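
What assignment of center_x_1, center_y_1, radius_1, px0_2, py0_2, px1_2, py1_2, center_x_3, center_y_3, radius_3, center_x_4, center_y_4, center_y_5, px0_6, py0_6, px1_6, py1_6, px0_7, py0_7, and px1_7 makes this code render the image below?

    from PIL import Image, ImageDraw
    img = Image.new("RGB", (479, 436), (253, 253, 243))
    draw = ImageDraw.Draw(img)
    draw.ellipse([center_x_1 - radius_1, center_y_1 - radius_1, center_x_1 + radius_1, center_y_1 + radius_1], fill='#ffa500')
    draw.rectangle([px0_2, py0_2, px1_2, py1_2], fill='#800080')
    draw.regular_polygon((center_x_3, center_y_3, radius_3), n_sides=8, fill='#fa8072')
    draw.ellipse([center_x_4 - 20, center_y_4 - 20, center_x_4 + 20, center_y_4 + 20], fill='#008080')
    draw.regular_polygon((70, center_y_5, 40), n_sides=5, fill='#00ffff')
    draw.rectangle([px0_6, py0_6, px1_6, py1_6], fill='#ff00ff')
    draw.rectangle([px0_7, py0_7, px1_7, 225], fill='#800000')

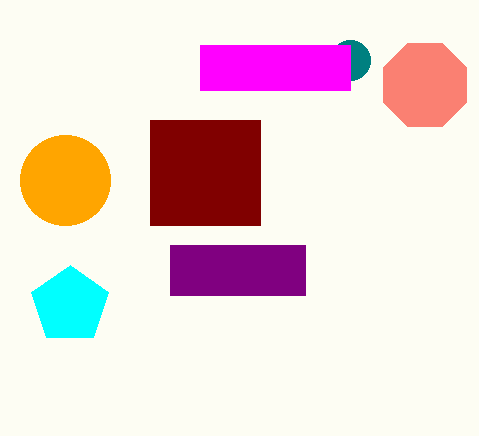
center_x_1 = 65, center_y_1 = 180, radius_1 = 45, px0_2 = 170, py0_2 = 245, px1_2 = 305, py1_2 = 295, center_x_3 = 425, center_y_3 = 85, radius_3 = 45, center_x_4 = 350, center_y_4 = 60, center_y_5 = 305, px0_6 = 200, py0_6 = 45, px1_6 = 350, py1_6 = 90, px0_7 = 150, py0_7 = 120, px1_7 = 260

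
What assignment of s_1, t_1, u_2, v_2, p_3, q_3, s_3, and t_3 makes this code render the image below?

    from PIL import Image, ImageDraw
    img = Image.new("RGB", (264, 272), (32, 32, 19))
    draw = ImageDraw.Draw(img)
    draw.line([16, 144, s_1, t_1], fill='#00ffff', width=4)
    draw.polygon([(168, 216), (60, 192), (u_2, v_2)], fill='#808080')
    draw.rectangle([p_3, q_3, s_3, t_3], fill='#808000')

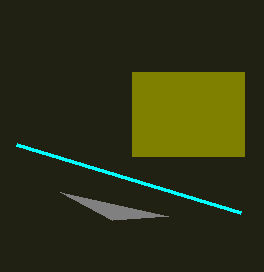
s_1 = 240; t_1 = 212; u_2 = 112; v_2 = 220; p_3 = 132; q_3 = 72; s_3 = 244; t_3 = 156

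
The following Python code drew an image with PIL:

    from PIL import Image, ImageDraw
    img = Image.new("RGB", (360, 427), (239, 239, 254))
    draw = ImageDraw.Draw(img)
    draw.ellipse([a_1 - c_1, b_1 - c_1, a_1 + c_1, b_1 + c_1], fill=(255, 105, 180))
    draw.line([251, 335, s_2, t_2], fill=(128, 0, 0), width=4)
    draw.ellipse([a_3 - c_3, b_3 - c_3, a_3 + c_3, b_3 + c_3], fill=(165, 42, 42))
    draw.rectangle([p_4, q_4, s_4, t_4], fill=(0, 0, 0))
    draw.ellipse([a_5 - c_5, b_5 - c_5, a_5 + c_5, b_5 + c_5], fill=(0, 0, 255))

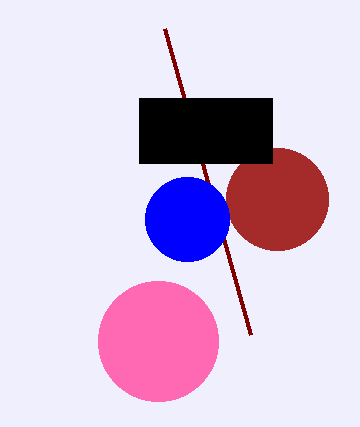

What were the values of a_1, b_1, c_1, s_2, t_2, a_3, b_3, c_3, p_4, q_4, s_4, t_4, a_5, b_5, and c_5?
a_1 = 158
b_1 = 341
c_1 = 60
s_2 = 165
t_2 = 29
a_3 = 277
b_3 = 199
c_3 = 51
p_4 = 139
q_4 = 98
s_4 = 272
t_4 = 163
a_5 = 187
b_5 = 219
c_5 = 42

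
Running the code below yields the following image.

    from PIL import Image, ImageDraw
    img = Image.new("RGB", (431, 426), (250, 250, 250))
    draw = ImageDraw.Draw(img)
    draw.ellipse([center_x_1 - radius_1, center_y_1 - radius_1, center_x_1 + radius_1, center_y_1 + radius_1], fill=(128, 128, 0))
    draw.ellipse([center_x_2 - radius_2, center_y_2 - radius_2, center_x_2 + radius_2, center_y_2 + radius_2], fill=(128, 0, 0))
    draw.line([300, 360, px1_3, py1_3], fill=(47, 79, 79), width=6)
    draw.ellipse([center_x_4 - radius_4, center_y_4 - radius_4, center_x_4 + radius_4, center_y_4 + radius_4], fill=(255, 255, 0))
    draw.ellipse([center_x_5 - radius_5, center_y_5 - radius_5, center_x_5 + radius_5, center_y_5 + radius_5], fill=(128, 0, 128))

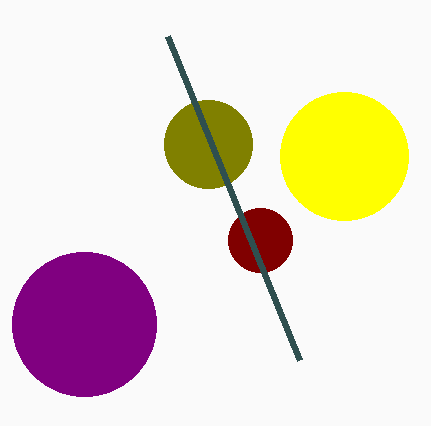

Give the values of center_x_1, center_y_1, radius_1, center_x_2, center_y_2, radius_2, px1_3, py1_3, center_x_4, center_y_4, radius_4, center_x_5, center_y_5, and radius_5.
center_x_1 = 208
center_y_1 = 144
radius_1 = 44
center_x_2 = 260
center_y_2 = 240
radius_2 = 32
px1_3 = 168
py1_3 = 36
center_x_4 = 344
center_y_4 = 156
radius_4 = 64
center_x_5 = 84
center_y_5 = 324
radius_5 = 72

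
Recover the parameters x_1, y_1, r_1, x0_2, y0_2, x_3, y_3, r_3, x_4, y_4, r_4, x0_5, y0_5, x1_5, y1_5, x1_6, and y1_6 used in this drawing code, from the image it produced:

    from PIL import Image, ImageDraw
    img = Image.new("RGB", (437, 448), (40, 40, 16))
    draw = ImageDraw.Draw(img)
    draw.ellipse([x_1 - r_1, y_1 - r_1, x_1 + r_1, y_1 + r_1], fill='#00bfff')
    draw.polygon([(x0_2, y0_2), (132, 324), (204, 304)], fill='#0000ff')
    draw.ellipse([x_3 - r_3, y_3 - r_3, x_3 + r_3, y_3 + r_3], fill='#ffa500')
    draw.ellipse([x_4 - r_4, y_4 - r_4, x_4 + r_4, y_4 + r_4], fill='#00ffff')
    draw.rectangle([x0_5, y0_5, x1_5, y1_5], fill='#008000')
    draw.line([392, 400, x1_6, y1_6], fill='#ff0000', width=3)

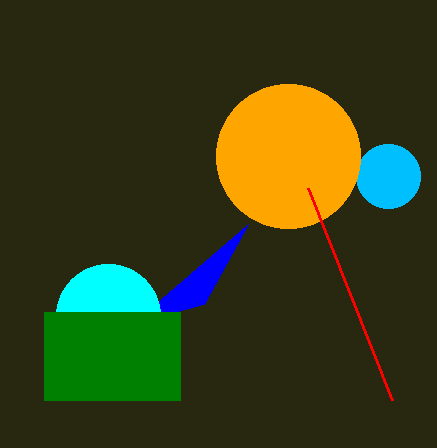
x_1 = 388
y_1 = 176
r_1 = 32
x0_2 = 248
y0_2 = 224
x_3 = 288
y_3 = 156
r_3 = 72
x_4 = 108
y_4 = 316
r_4 = 52
x0_5 = 44
y0_5 = 312
x1_5 = 180
y1_5 = 400
x1_6 = 308
y1_6 = 188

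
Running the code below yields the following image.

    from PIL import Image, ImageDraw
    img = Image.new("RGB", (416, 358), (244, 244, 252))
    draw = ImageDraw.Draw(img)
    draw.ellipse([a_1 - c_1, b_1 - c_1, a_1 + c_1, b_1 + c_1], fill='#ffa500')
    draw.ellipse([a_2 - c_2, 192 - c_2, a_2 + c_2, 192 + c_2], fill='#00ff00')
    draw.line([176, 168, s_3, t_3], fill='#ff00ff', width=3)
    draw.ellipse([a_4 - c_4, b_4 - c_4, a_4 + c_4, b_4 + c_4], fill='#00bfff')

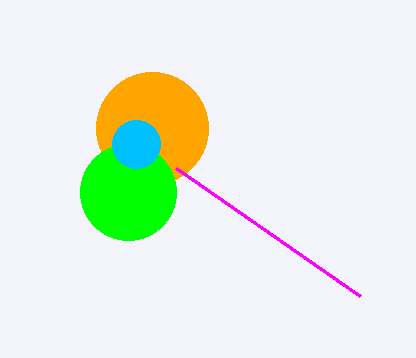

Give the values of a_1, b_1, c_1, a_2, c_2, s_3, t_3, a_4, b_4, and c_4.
a_1 = 152
b_1 = 128
c_1 = 56
a_2 = 128
c_2 = 48
s_3 = 360
t_3 = 296
a_4 = 136
b_4 = 144
c_4 = 24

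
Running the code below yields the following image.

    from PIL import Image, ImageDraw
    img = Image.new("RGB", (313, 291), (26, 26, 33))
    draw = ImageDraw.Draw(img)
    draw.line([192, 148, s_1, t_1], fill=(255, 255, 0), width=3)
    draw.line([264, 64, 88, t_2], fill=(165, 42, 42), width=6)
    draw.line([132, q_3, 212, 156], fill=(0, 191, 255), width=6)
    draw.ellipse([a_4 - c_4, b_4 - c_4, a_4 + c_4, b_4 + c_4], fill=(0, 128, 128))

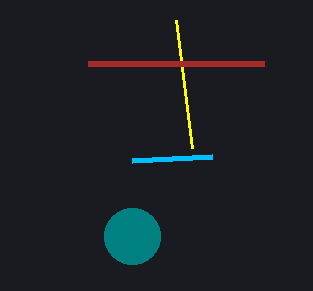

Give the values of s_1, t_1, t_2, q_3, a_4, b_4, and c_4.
s_1 = 176, t_1 = 20, t_2 = 64, q_3 = 160, a_4 = 132, b_4 = 236, c_4 = 28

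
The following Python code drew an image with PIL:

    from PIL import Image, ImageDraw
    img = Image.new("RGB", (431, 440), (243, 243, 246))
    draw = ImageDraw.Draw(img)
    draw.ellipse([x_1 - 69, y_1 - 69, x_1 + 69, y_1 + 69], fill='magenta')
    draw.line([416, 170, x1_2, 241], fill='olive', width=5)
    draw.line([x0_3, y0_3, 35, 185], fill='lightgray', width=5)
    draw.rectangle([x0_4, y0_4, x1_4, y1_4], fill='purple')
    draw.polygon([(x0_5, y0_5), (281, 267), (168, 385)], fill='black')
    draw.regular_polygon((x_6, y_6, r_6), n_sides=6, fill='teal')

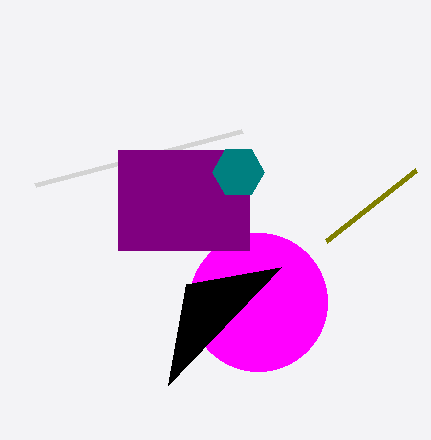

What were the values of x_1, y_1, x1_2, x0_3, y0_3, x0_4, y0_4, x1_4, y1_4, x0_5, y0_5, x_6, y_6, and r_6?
x_1 = 258; y_1 = 302; x1_2 = 326; x0_3 = 242; y0_3 = 131; x0_4 = 118; y0_4 = 150; x1_4 = 249; y1_4 = 250; x0_5 = 186; y0_5 = 284; x_6 = 238; y_6 = 172; r_6 = 26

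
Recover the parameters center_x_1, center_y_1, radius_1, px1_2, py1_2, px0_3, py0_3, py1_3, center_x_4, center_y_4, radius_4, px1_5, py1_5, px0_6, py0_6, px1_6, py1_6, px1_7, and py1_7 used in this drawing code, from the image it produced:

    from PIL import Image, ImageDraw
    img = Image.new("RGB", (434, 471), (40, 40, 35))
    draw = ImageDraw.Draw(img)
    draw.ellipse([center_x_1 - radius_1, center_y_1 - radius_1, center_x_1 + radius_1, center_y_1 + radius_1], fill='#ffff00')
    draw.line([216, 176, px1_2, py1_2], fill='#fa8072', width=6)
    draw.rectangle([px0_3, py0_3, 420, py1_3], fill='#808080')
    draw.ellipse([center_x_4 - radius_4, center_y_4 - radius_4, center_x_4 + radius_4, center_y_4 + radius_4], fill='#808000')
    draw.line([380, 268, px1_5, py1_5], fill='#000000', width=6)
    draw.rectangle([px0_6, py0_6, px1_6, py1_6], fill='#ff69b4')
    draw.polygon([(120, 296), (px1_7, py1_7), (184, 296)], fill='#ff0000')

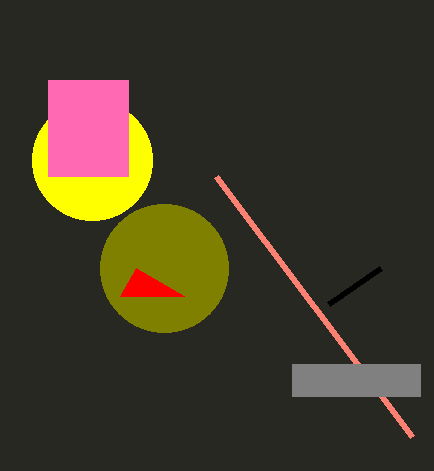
center_x_1 = 92
center_y_1 = 160
radius_1 = 60
px1_2 = 412
py1_2 = 436
px0_3 = 292
py0_3 = 364
py1_3 = 396
center_x_4 = 164
center_y_4 = 268
radius_4 = 64
px1_5 = 328
py1_5 = 304
px0_6 = 48
py0_6 = 80
px1_6 = 128
py1_6 = 176
px1_7 = 136
py1_7 = 268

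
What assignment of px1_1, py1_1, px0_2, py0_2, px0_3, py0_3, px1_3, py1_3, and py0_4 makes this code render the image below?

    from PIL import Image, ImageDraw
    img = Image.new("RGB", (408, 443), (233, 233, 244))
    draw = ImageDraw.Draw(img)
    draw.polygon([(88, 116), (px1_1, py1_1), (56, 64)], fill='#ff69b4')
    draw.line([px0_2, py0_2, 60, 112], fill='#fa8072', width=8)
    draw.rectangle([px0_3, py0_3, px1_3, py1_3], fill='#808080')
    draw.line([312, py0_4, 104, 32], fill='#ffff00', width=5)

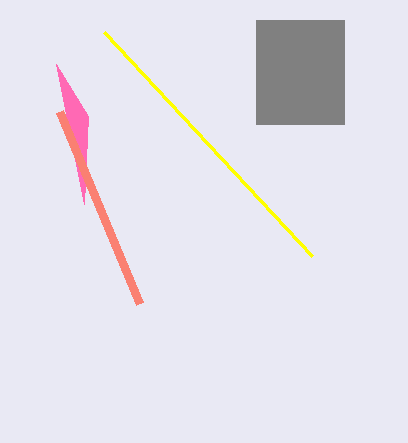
px1_1 = 84
py1_1 = 204
px0_2 = 140
py0_2 = 304
px0_3 = 256
py0_3 = 20
px1_3 = 344
py1_3 = 124
py0_4 = 256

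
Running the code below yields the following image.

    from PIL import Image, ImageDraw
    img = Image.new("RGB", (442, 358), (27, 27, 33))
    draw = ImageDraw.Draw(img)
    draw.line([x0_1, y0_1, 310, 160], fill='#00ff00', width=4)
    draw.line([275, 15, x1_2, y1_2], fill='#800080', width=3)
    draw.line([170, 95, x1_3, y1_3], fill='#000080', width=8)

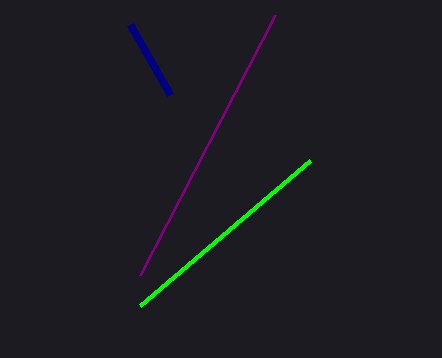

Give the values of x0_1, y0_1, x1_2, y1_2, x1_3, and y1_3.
x0_1 = 140
y0_1 = 305
x1_2 = 140
y1_2 = 275
x1_3 = 130
y1_3 = 25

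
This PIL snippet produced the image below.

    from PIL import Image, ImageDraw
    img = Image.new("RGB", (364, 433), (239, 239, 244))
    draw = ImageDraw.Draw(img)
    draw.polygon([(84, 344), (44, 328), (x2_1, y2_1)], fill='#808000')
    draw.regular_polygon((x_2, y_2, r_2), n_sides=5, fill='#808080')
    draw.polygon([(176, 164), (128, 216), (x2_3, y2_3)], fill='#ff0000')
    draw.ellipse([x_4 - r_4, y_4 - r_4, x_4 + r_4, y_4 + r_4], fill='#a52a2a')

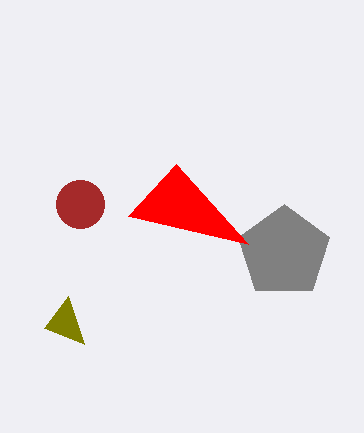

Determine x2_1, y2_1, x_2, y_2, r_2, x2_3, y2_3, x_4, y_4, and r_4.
x2_1 = 68, y2_1 = 296, x_2 = 284, y_2 = 252, r_2 = 48, x2_3 = 248, y2_3 = 244, x_4 = 80, y_4 = 204, r_4 = 24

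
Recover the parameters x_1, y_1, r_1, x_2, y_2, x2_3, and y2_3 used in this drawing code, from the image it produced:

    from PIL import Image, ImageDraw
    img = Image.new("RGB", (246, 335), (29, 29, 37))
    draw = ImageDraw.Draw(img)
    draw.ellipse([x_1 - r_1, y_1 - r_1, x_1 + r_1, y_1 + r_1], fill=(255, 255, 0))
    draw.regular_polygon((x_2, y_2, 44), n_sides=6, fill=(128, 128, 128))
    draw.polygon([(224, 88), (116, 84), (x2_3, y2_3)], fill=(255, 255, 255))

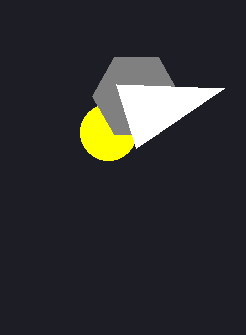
x_1 = 108, y_1 = 132, r_1 = 28, x_2 = 136, y_2 = 96, x2_3 = 136, y2_3 = 148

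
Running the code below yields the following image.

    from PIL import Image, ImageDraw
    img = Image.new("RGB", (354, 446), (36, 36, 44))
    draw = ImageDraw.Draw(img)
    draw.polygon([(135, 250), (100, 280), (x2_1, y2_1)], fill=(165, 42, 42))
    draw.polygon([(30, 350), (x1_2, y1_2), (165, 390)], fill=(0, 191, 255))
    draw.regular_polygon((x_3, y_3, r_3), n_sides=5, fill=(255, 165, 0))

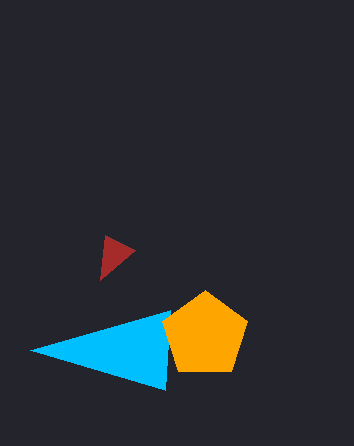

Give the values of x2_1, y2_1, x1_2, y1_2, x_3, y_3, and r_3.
x2_1 = 105, y2_1 = 235, x1_2 = 170, y1_2 = 310, x_3 = 205, y_3 = 335, r_3 = 45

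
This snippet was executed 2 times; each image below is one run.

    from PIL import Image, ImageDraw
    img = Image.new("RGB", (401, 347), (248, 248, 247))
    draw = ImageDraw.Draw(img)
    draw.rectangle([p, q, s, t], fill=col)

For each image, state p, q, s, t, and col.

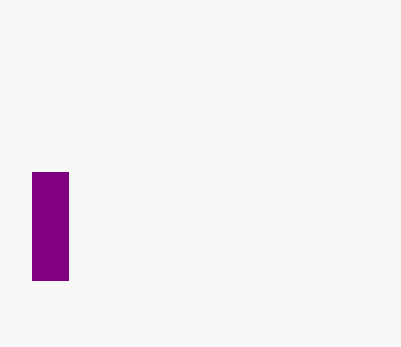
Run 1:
p = 32; q = 172; s = 68; t = 280; col = 'purple'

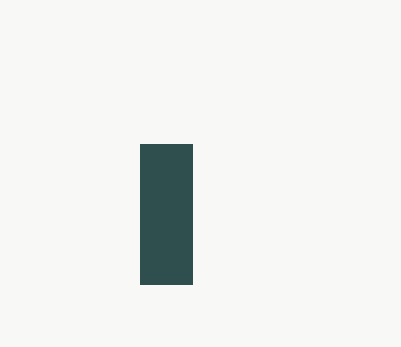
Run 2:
p = 140
q = 144
s = 192
t = 284
col = 'darkslategray'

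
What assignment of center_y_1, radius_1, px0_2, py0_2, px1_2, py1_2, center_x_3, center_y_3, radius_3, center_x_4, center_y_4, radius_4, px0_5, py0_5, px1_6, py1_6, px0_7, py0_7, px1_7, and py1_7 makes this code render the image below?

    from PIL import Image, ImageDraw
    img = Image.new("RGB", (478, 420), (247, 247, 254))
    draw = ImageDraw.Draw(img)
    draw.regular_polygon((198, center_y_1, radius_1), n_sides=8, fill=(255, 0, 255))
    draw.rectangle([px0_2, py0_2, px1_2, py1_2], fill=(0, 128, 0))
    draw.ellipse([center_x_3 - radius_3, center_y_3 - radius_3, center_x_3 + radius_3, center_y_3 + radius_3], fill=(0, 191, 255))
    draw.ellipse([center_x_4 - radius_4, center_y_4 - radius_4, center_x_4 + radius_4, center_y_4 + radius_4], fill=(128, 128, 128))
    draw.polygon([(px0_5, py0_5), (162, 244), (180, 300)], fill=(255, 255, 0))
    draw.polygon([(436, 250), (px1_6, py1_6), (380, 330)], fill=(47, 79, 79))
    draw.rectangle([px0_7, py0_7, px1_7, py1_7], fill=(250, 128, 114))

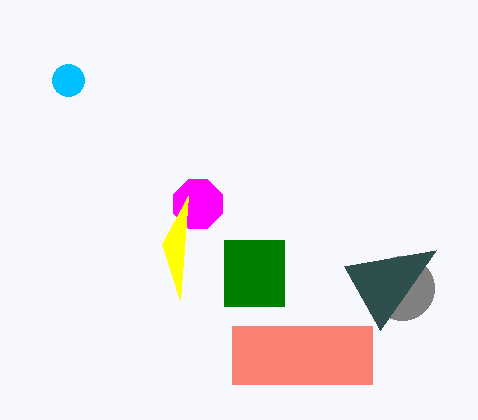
center_y_1 = 204; radius_1 = 26; px0_2 = 224; py0_2 = 240; px1_2 = 284; py1_2 = 306; center_x_3 = 68; center_y_3 = 80; radius_3 = 16; center_x_4 = 402; center_y_4 = 288; radius_4 = 32; px0_5 = 188; py0_5 = 196; px1_6 = 344; py1_6 = 266; px0_7 = 232; py0_7 = 326; px1_7 = 372; py1_7 = 384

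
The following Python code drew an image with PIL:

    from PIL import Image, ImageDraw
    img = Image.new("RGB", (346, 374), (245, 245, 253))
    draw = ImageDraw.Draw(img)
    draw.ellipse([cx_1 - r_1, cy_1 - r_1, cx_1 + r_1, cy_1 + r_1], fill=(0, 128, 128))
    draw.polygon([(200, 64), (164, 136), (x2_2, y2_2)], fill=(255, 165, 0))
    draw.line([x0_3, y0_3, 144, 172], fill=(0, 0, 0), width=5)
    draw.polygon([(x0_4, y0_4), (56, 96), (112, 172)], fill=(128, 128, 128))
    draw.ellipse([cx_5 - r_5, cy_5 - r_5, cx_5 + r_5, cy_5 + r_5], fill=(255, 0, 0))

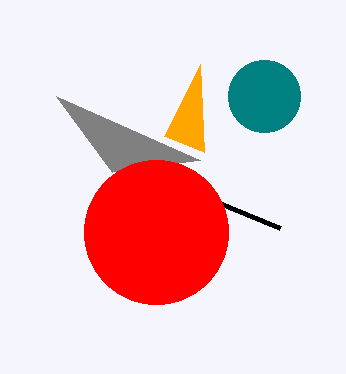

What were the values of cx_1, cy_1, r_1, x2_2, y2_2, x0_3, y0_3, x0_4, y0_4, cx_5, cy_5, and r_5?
cx_1 = 264; cy_1 = 96; r_1 = 36; x2_2 = 204; y2_2 = 152; x0_3 = 280; y0_3 = 228; x0_4 = 200; y0_4 = 160; cx_5 = 156; cy_5 = 232; r_5 = 72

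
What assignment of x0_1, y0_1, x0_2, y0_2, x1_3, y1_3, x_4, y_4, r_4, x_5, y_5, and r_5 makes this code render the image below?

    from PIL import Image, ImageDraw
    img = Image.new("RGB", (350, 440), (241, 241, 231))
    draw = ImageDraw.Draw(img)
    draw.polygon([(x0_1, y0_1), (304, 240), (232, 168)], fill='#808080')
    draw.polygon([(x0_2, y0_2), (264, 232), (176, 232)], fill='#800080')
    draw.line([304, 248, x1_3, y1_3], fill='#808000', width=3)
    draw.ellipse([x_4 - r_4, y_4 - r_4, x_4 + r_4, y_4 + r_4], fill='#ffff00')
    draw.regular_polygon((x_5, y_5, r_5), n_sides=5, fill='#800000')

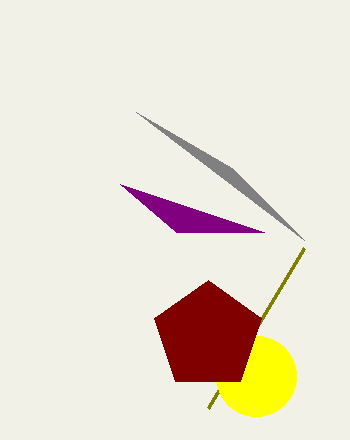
x0_1 = 136; y0_1 = 112; x0_2 = 120; y0_2 = 184; x1_3 = 208; y1_3 = 408; x_4 = 256; y_4 = 376; r_4 = 40; x_5 = 208; y_5 = 336; r_5 = 56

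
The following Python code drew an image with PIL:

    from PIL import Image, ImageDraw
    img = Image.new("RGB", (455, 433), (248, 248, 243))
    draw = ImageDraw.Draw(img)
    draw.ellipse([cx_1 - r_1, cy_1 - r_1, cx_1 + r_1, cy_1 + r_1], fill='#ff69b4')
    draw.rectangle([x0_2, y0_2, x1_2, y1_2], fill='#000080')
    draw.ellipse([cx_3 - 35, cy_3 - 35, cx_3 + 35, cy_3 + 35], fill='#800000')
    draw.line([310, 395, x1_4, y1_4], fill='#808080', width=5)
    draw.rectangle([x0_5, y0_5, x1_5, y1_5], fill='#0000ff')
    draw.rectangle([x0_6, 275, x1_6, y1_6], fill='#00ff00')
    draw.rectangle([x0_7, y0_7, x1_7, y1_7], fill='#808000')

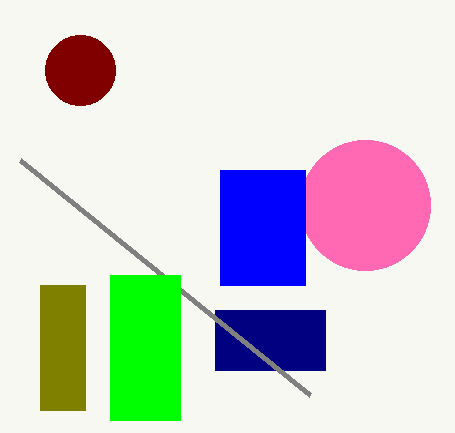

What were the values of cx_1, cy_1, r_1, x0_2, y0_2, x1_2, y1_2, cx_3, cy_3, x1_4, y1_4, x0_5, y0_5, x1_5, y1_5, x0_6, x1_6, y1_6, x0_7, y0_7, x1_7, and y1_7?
cx_1 = 365; cy_1 = 205; r_1 = 65; x0_2 = 215; y0_2 = 310; x1_2 = 325; y1_2 = 370; cx_3 = 80; cy_3 = 70; x1_4 = 20; y1_4 = 160; x0_5 = 220; y0_5 = 170; x1_5 = 305; y1_5 = 285; x0_6 = 110; x1_6 = 180; y1_6 = 420; x0_7 = 40; y0_7 = 285; x1_7 = 85; y1_7 = 410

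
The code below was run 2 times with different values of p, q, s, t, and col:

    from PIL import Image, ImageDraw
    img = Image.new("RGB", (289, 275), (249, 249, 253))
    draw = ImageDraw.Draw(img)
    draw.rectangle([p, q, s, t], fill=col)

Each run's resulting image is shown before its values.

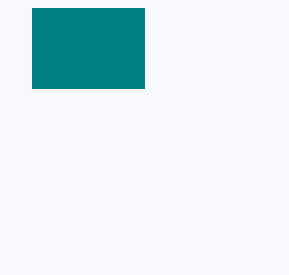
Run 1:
p = 32
q = 8
s = 144
t = 88
col = 'teal'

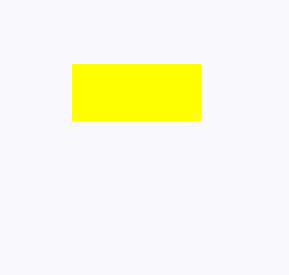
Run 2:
p = 72, q = 64, s = 200, t = 120, col = 'yellow'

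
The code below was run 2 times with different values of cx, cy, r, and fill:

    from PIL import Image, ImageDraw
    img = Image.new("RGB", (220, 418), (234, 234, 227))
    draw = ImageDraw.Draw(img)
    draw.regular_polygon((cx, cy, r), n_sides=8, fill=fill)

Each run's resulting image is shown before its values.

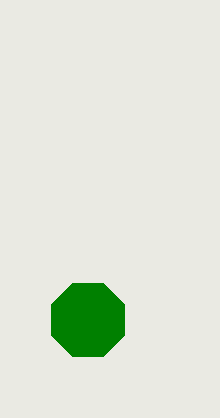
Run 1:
cx = 88; cy = 320; r = 40; fill = 'green'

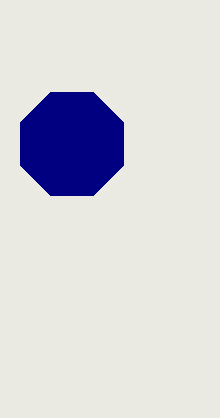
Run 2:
cx = 72
cy = 144
r = 56
fill = 'navy'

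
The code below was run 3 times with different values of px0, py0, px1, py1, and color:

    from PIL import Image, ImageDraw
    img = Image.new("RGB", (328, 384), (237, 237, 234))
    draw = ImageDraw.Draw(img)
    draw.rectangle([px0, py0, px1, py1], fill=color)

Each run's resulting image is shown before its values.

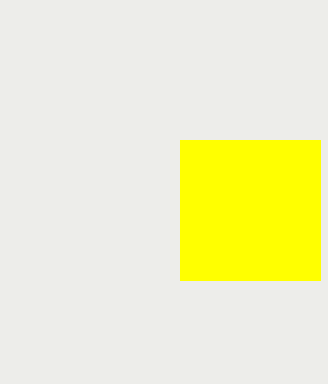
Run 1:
px0 = 180; py0 = 140; px1 = 320; py1 = 280; color = 'yellow'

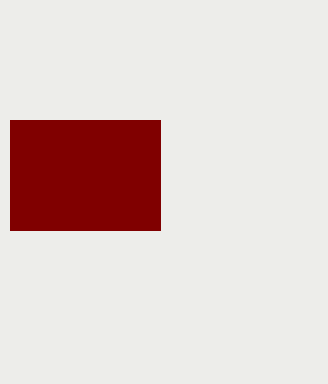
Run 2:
px0 = 10, py0 = 120, px1 = 160, py1 = 230, color = 'maroon'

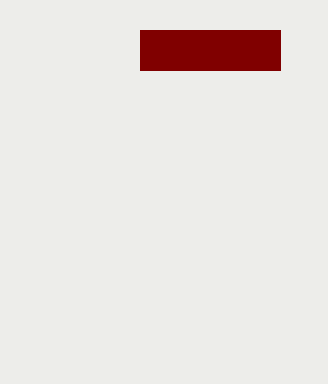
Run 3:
px0 = 140
py0 = 30
px1 = 280
py1 = 70
color = 'maroon'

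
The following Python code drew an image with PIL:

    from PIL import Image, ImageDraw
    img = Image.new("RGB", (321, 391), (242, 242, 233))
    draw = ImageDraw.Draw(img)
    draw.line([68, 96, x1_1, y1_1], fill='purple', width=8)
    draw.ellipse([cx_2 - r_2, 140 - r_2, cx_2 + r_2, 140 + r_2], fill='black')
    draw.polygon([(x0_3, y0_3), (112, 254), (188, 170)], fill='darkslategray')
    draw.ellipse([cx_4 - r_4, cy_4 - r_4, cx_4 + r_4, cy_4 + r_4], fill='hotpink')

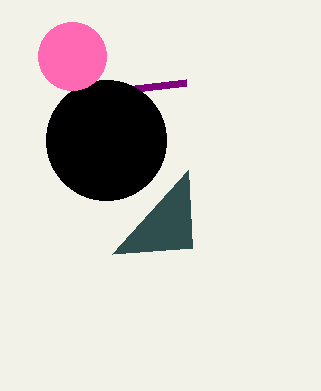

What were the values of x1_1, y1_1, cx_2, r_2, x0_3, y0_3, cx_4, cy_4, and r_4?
x1_1 = 186, y1_1 = 82, cx_2 = 106, r_2 = 60, x0_3 = 192, y0_3 = 248, cx_4 = 72, cy_4 = 56, r_4 = 34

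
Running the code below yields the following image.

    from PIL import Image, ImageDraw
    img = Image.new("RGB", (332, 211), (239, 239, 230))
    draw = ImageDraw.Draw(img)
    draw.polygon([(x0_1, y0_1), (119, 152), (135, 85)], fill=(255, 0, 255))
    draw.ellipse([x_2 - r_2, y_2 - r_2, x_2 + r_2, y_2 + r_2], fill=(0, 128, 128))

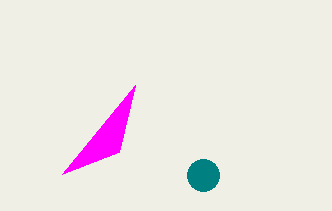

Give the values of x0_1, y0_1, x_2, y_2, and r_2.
x0_1 = 62, y0_1 = 174, x_2 = 203, y_2 = 175, r_2 = 16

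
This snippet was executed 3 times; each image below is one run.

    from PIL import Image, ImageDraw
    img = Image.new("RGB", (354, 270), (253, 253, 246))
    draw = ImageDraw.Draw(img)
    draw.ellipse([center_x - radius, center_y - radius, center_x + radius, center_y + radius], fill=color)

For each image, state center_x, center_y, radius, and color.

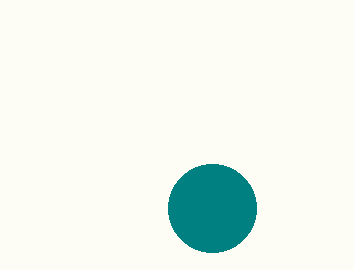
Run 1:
center_x = 212, center_y = 208, radius = 44, color = 'teal'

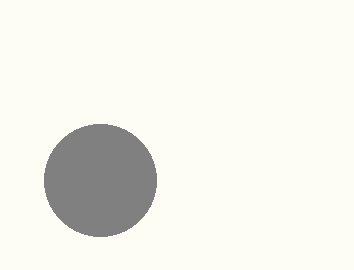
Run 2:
center_x = 100, center_y = 180, radius = 56, color = 'gray'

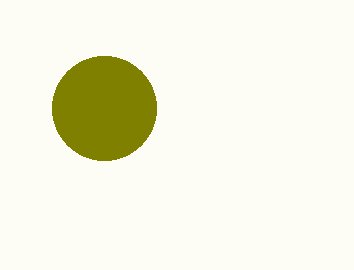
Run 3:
center_x = 104
center_y = 108
radius = 52
color = 'olive'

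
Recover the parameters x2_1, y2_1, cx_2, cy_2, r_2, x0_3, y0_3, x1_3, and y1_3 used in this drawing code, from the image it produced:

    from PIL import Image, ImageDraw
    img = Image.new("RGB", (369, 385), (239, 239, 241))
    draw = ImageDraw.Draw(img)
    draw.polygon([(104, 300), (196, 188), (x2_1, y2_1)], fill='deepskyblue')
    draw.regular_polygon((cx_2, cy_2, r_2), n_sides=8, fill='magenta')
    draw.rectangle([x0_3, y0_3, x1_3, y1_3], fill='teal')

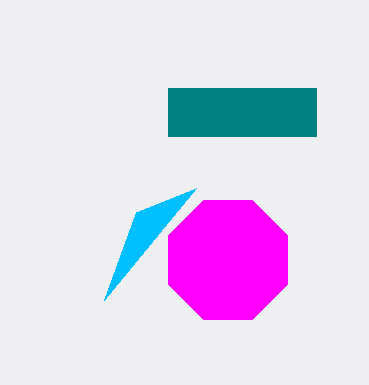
x2_1 = 136
y2_1 = 212
cx_2 = 228
cy_2 = 260
r_2 = 64
x0_3 = 168
y0_3 = 88
x1_3 = 316
y1_3 = 136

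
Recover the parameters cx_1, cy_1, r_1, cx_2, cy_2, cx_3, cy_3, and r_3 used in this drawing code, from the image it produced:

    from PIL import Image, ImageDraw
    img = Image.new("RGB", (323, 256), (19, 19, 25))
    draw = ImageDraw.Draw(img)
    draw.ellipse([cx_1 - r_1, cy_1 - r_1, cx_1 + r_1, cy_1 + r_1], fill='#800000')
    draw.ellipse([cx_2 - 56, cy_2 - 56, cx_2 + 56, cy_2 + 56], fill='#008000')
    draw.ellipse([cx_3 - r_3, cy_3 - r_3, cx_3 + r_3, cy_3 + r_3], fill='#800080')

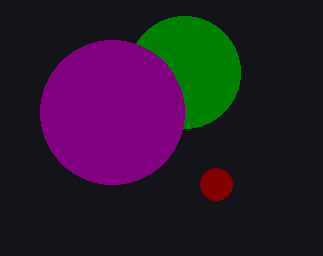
cx_1 = 216, cy_1 = 184, r_1 = 16, cx_2 = 184, cy_2 = 72, cx_3 = 112, cy_3 = 112, r_3 = 72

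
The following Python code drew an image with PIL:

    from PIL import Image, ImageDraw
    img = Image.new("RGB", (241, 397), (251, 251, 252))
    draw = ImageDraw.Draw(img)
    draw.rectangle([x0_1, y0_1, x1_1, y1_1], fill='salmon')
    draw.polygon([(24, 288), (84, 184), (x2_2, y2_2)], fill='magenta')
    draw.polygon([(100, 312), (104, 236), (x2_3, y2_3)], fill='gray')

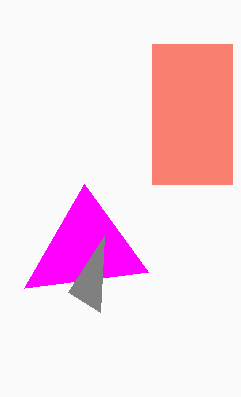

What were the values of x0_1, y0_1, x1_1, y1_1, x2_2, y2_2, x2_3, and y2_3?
x0_1 = 152
y0_1 = 44
x1_1 = 232
y1_1 = 184
x2_2 = 148
y2_2 = 272
x2_3 = 68
y2_3 = 292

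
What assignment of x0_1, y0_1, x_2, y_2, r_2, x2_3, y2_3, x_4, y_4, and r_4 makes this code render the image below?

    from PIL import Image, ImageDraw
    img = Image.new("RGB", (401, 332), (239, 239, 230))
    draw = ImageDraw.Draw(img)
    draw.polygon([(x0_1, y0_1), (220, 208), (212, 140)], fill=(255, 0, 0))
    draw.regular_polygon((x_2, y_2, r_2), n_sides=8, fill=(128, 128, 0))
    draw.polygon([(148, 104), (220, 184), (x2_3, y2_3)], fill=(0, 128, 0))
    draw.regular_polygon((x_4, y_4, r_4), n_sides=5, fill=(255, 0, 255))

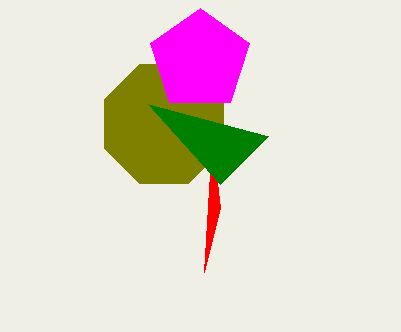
x0_1 = 204, y0_1 = 272, x_2 = 164, y_2 = 124, r_2 = 64, x2_3 = 268, y2_3 = 136, x_4 = 200, y_4 = 60, r_4 = 52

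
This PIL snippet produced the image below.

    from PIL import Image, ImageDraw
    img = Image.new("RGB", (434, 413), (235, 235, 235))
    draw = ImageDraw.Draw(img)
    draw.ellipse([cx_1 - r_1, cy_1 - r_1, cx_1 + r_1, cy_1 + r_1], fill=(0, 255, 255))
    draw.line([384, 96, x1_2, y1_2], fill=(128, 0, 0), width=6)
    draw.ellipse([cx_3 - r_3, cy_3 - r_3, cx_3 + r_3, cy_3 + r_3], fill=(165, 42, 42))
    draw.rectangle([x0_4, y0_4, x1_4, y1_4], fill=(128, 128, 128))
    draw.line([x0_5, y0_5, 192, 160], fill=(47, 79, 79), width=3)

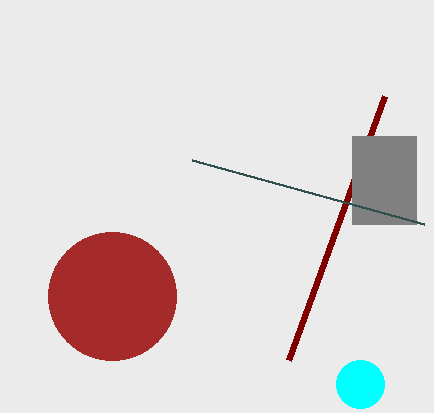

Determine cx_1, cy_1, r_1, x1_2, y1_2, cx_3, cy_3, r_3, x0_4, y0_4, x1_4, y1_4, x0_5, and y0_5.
cx_1 = 360
cy_1 = 384
r_1 = 24
x1_2 = 288
y1_2 = 360
cx_3 = 112
cy_3 = 296
r_3 = 64
x0_4 = 352
y0_4 = 136
x1_4 = 416
y1_4 = 224
x0_5 = 424
y0_5 = 224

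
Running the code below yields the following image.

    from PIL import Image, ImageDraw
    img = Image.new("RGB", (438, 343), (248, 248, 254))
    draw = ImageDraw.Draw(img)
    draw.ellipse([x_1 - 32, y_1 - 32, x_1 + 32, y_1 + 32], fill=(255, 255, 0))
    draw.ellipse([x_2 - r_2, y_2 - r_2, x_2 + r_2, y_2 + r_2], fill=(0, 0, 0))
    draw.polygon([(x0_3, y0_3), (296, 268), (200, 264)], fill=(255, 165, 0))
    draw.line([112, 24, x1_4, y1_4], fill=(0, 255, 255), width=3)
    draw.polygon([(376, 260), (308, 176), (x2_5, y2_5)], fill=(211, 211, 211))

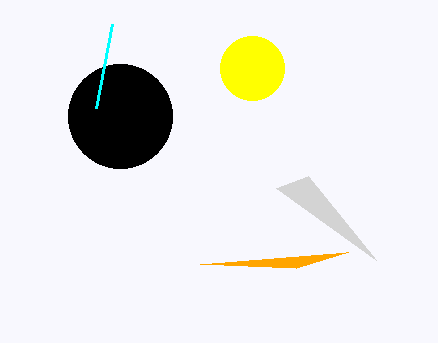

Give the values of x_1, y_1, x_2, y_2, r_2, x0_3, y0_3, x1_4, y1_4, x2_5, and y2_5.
x_1 = 252; y_1 = 68; x_2 = 120; y_2 = 116; r_2 = 52; x0_3 = 348; y0_3 = 252; x1_4 = 96; y1_4 = 108; x2_5 = 276; y2_5 = 188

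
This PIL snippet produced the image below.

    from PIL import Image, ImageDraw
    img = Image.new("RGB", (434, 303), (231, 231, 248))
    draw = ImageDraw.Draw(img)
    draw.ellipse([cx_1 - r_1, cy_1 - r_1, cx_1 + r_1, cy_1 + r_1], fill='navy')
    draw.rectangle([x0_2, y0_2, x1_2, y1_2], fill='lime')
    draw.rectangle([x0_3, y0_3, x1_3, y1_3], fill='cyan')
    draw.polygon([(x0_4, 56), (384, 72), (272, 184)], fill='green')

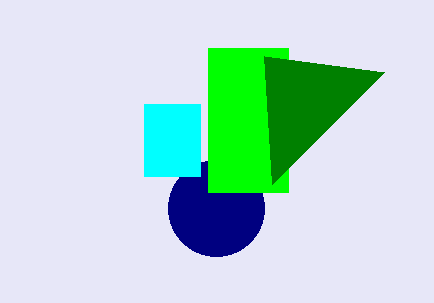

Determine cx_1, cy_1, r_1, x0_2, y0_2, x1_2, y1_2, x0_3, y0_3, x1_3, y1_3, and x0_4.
cx_1 = 216
cy_1 = 208
r_1 = 48
x0_2 = 208
y0_2 = 48
x1_2 = 288
y1_2 = 192
x0_3 = 144
y0_3 = 104
x1_3 = 200
y1_3 = 176
x0_4 = 264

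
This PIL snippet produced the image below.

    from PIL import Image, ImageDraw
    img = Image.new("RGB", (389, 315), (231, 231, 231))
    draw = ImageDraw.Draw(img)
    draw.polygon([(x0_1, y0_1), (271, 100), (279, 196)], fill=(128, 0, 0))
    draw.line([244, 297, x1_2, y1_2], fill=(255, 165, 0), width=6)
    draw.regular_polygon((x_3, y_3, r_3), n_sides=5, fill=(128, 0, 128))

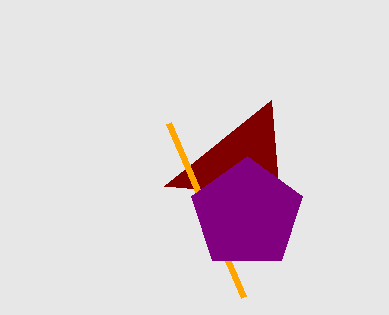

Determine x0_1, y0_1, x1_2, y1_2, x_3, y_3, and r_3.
x0_1 = 164; y0_1 = 186; x1_2 = 169; y1_2 = 123; x_3 = 247; y_3 = 214; r_3 = 58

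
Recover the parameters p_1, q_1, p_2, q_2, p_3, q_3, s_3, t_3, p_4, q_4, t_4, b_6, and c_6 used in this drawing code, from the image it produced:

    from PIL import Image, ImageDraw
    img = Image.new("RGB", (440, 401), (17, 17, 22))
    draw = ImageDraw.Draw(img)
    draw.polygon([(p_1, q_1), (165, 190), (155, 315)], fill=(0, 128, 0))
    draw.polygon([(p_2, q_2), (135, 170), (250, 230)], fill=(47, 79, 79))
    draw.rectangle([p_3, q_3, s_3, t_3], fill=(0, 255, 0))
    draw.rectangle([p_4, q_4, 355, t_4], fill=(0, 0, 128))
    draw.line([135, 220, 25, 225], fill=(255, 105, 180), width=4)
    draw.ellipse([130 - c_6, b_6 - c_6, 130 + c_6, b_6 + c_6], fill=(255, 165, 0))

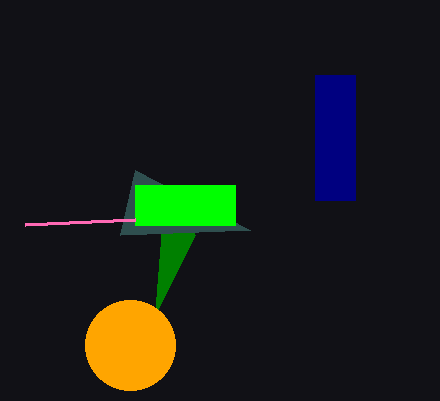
p_1 = 195
q_1 = 235
p_2 = 120
q_2 = 235
p_3 = 135
q_3 = 185
s_3 = 235
t_3 = 225
p_4 = 315
q_4 = 75
t_4 = 200
b_6 = 345
c_6 = 45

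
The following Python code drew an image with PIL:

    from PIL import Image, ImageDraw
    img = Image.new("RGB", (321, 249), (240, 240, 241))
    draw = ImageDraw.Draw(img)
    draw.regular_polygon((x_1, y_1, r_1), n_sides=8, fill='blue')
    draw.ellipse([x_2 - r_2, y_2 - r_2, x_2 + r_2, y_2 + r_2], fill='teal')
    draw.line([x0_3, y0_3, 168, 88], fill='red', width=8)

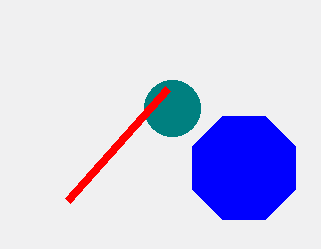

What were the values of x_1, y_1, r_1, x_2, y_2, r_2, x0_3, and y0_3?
x_1 = 244, y_1 = 168, r_1 = 56, x_2 = 172, y_2 = 108, r_2 = 28, x0_3 = 68, y0_3 = 200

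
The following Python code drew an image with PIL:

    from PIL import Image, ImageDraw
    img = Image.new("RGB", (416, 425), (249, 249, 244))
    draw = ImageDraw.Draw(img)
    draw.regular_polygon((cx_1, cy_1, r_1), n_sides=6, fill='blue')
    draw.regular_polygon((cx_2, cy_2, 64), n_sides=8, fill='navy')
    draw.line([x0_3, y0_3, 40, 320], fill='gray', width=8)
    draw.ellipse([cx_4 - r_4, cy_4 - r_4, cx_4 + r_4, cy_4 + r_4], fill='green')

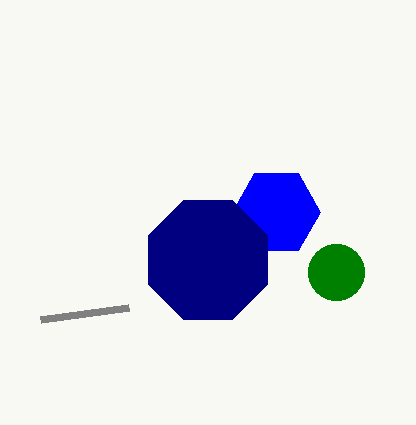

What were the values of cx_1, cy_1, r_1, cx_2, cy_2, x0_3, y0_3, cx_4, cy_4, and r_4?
cx_1 = 276
cy_1 = 212
r_1 = 44
cx_2 = 208
cy_2 = 260
x0_3 = 128
y0_3 = 308
cx_4 = 336
cy_4 = 272
r_4 = 28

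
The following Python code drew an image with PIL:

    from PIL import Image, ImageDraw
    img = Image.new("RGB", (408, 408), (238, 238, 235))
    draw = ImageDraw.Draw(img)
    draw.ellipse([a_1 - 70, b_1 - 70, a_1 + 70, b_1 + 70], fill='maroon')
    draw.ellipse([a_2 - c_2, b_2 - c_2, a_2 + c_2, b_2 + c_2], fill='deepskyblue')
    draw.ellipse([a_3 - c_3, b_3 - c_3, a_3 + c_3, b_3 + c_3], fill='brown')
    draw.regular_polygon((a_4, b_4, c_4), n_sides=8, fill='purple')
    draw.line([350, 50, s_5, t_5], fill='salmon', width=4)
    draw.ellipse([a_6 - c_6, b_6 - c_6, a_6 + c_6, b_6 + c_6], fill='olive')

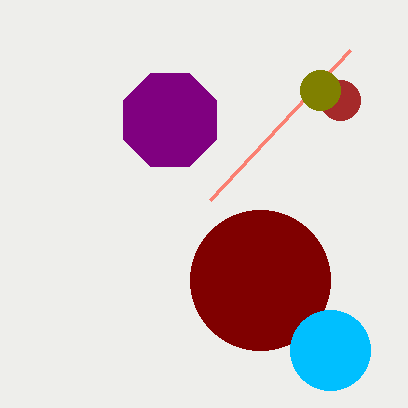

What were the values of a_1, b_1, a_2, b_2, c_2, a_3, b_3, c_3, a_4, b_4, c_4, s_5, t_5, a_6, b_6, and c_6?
a_1 = 260, b_1 = 280, a_2 = 330, b_2 = 350, c_2 = 40, a_3 = 340, b_3 = 100, c_3 = 20, a_4 = 170, b_4 = 120, c_4 = 50, s_5 = 210, t_5 = 200, a_6 = 320, b_6 = 90, c_6 = 20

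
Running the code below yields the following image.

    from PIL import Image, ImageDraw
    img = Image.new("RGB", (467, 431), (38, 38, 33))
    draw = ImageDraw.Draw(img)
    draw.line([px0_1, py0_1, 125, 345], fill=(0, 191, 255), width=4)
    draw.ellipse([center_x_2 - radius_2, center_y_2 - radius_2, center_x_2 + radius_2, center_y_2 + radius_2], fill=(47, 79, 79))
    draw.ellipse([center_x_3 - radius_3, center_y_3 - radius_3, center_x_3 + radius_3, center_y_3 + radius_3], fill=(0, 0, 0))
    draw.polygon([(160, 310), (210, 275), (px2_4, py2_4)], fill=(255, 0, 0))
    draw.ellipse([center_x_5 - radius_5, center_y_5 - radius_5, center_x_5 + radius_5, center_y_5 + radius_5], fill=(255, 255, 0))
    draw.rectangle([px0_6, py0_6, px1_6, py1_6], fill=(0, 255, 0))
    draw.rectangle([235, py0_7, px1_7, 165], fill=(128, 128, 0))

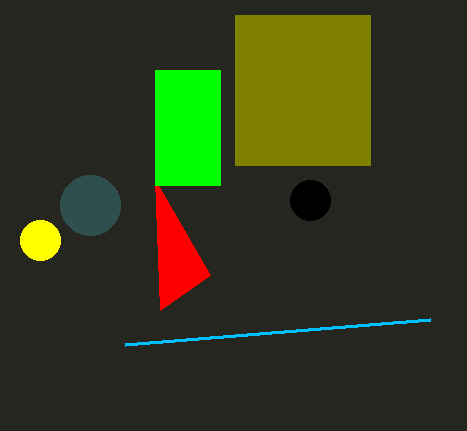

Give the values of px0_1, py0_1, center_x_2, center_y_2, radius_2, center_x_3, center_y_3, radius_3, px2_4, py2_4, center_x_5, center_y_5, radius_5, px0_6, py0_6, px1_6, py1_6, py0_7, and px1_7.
px0_1 = 430, py0_1 = 320, center_x_2 = 90, center_y_2 = 205, radius_2 = 30, center_x_3 = 310, center_y_3 = 200, radius_3 = 20, px2_4 = 155, py2_4 = 180, center_x_5 = 40, center_y_5 = 240, radius_5 = 20, px0_6 = 155, py0_6 = 70, px1_6 = 220, py1_6 = 185, py0_7 = 15, px1_7 = 370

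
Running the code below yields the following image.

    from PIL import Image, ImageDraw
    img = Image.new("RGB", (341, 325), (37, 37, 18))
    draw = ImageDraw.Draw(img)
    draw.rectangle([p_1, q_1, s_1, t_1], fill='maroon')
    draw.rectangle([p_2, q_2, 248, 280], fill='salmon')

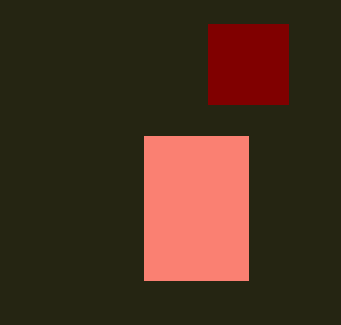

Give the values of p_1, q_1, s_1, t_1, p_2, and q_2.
p_1 = 208; q_1 = 24; s_1 = 288; t_1 = 104; p_2 = 144; q_2 = 136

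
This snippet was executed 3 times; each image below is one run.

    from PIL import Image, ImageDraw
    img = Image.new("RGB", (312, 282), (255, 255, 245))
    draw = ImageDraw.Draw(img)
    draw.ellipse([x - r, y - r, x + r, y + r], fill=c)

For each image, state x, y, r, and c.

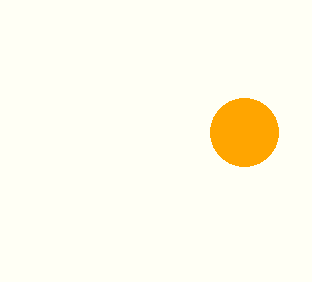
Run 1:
x = 244; y = 132; r = 34; c = 'orange'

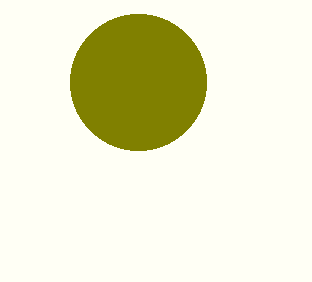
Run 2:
x = 138
y = 82
r = 68
c = 'olive'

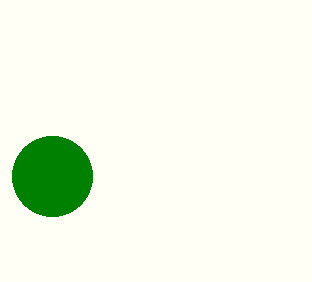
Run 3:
x = 52
y = 176
r = 40
c = 'green'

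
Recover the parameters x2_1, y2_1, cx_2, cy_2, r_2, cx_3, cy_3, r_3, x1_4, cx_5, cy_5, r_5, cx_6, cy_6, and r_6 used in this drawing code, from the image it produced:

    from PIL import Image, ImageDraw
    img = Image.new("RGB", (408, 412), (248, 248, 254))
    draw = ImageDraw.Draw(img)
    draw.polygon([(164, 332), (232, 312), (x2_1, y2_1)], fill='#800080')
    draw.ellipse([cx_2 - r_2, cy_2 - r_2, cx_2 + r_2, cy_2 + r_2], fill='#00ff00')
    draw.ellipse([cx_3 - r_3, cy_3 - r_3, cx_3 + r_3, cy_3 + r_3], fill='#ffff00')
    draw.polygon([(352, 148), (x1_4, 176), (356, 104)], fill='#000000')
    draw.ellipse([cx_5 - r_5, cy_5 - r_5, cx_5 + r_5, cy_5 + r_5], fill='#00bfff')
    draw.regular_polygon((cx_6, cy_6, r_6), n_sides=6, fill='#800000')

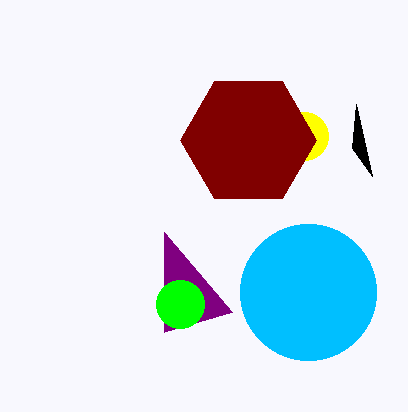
x2_1 = 164; y2_1 = 232; cx_2 = 180; cy_2 = 304; r_2 = 24; cx_3 = 304; cy_3 = 136; r_3 = 24; x1_4 = 372; cx_5 = 308; cy_5 = 292; r_5 = 68; cx_6 = 248; cy_6 = 140; r_6 = 68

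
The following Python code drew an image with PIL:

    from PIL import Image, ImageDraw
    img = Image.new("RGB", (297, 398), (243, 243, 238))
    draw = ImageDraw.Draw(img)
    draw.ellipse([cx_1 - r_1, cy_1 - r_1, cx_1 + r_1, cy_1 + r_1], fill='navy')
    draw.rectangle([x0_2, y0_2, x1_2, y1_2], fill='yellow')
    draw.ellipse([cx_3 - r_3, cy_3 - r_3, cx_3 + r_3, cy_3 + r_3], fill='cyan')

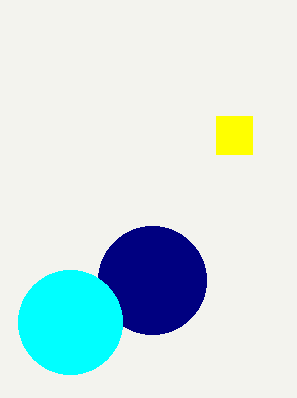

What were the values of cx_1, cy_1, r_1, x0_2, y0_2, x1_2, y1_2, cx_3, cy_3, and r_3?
cx_1 = 152
cy_1 = 280
r_1 = 54
x0_2 = 216
y0_2 = 116
x1_2 = 252
y1_2 = 154
cx_3 = 70
cy_3 = 322
r_3 = 52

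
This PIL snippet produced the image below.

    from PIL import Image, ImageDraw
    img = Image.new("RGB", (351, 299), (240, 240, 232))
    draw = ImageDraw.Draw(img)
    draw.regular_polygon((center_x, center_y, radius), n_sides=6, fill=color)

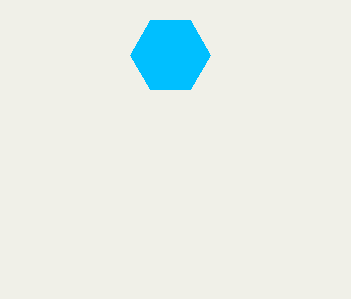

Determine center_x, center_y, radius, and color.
center_x = 170, center_y = 55, radius = 40, color = 'deepskyblue'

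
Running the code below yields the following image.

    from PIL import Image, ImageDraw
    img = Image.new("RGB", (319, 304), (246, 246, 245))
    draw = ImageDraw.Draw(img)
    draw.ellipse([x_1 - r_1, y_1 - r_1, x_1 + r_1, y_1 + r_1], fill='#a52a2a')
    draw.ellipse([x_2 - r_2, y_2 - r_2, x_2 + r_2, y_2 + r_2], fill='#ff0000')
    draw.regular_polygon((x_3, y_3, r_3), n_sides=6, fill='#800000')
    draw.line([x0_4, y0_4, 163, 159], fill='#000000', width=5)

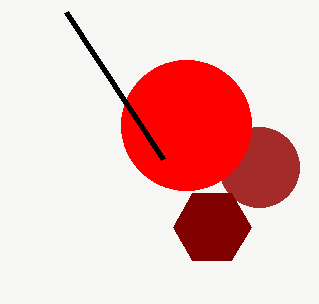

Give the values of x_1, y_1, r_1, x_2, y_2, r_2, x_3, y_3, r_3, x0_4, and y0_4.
x_1 = 259
y_1 = 167
r_1 = 40
x_2 = 186
y_2 = 125
r_2 = 65
x_3 = 212
y_3 = 227
r_3 = 39
x0_4 = 66
y0_4 = 12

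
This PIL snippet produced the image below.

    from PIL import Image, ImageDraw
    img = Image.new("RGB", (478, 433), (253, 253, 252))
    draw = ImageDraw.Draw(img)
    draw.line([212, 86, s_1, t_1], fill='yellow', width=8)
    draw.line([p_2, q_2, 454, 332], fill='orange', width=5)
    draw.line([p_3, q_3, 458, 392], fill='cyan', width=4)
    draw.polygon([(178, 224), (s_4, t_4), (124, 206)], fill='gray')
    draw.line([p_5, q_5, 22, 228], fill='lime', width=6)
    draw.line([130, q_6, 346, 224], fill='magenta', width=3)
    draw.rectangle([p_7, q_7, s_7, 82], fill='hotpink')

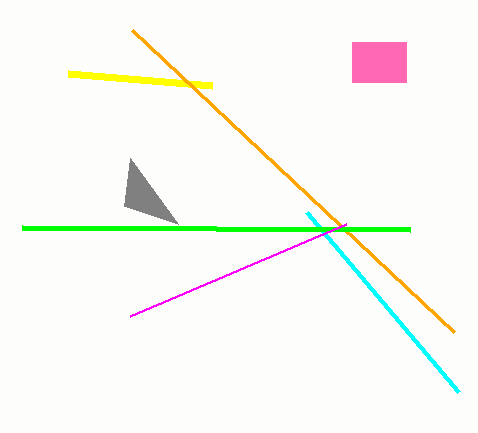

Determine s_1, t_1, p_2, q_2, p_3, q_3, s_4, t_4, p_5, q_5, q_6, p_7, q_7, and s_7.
s_1 = 68
t_1 = 74
p_2 = 132
q_2 = 30
p_3 = 306
q_3 = 212
s_4 = 130
t_4 = 158
p_5 = 410
q_5 = 230
q_6 = 316
p_7 = 352
q_7 = 42
s_7 = 406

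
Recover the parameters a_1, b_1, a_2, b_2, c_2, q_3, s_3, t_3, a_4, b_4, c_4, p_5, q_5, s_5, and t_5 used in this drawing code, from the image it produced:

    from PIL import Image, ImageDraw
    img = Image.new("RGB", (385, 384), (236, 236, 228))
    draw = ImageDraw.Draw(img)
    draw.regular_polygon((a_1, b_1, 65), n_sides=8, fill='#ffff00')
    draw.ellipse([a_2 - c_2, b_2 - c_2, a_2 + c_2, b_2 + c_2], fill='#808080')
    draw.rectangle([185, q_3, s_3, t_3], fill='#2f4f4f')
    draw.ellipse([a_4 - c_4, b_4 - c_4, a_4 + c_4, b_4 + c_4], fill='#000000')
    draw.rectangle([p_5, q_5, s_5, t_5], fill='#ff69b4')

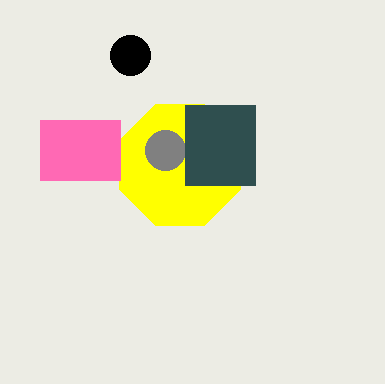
a_1 = 180
b_1 = 165
a_2 = 165
b_2 = 150
c_2 = 20
q_3 = 105
s_3 = 255
t_3 = 185
a_4 = 130
b_4 = 55
c_4 = 20
p_5 = 40
q_5 = 120
s_5 = 120
t_5 = 180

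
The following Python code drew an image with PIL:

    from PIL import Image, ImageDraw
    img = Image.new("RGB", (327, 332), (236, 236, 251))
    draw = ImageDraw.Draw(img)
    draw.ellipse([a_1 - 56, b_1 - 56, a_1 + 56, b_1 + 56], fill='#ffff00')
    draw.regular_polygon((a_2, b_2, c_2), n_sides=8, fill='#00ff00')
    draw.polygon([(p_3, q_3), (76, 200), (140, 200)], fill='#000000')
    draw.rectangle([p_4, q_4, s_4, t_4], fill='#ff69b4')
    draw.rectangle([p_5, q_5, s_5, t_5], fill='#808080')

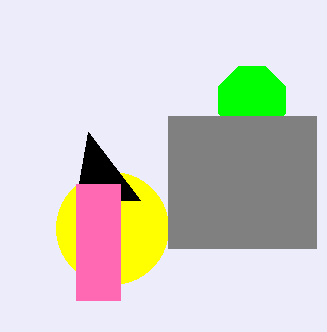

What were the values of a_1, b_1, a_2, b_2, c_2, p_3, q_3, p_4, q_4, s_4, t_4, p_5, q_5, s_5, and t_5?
a_1 = 112; b_1 = 228; a_2 = 252; b_2 = 100; c_2 = 36; p_3 = 88; q_3 = 132; p_4 = 76; q_4 = 184; s_4 = 120; t_4 = 300; p_5 = 168; q_5 = 116; s_5 = 316; t_5 = 248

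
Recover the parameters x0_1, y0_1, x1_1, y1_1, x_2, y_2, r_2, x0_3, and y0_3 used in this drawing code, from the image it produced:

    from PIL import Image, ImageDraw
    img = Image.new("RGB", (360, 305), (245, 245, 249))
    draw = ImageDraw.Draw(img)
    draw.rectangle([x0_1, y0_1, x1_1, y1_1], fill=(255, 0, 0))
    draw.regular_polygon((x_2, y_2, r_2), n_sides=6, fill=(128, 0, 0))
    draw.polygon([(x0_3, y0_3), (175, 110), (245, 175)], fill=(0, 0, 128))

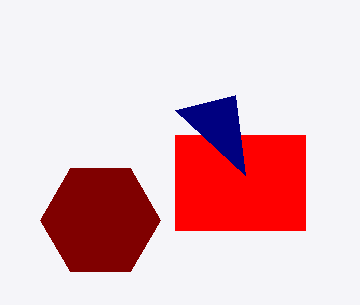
x0_1 = 175; y0_1 = 135; x1_1 = 305; y1_1 = 230; x_2 = 100; y_2 = 220; r_2 = 60; x0_3 = 235; y0_3 = 95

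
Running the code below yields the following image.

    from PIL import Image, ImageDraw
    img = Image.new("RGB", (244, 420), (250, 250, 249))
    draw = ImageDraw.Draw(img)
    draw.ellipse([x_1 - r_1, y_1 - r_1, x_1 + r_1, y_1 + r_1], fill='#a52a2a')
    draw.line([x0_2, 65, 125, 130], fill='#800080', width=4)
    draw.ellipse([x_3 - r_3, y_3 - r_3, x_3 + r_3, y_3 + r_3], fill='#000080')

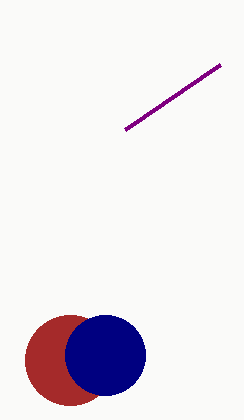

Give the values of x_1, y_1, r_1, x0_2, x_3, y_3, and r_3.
x_1 = 70
y_1 = 360
r_1 = 45
x0_2 = 220
x_3 = 105
y_3 = 355
r_3 = 40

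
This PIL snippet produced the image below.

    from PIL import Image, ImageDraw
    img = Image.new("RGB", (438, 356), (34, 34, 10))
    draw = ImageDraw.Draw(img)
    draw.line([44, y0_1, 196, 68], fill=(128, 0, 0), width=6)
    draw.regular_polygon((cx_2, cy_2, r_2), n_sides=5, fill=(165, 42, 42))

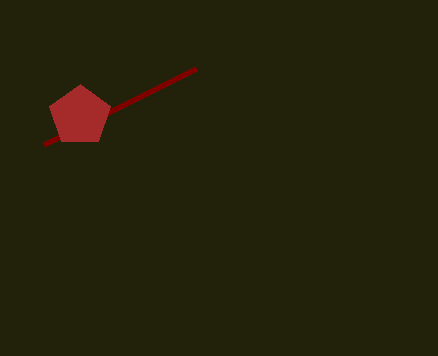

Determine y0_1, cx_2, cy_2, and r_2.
y0_1 = 144, cx_2 = 80, cy_2 = 116, r_2 = 32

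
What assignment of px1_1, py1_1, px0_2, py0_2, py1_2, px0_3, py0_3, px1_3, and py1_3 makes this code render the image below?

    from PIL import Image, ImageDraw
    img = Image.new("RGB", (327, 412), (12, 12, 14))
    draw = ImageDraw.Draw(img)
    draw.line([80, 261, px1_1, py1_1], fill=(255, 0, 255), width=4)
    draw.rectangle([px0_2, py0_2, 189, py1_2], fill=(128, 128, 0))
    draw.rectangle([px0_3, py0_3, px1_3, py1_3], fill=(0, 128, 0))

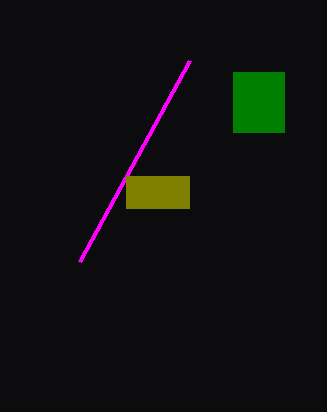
px1_1 = 190, py1_1 = 60, px0_2 = 126, py0_2 = 176, py1_2 = 208, px0_3 = 233, py0_3 = 72, px1_3 = 284, py1_3 = 132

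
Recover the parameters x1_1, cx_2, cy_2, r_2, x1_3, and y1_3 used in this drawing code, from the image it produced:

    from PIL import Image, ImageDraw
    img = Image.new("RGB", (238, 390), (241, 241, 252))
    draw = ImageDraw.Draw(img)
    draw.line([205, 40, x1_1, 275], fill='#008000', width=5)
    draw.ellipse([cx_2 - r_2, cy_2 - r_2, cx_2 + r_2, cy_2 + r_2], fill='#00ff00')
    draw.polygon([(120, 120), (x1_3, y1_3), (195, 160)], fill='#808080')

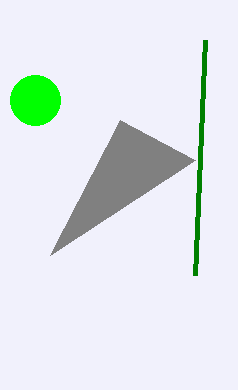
x1_1 = 195
cx_2 = 35
cy_2 = 100
r_2 = 25
x1_3 = 50
y1_3 = 255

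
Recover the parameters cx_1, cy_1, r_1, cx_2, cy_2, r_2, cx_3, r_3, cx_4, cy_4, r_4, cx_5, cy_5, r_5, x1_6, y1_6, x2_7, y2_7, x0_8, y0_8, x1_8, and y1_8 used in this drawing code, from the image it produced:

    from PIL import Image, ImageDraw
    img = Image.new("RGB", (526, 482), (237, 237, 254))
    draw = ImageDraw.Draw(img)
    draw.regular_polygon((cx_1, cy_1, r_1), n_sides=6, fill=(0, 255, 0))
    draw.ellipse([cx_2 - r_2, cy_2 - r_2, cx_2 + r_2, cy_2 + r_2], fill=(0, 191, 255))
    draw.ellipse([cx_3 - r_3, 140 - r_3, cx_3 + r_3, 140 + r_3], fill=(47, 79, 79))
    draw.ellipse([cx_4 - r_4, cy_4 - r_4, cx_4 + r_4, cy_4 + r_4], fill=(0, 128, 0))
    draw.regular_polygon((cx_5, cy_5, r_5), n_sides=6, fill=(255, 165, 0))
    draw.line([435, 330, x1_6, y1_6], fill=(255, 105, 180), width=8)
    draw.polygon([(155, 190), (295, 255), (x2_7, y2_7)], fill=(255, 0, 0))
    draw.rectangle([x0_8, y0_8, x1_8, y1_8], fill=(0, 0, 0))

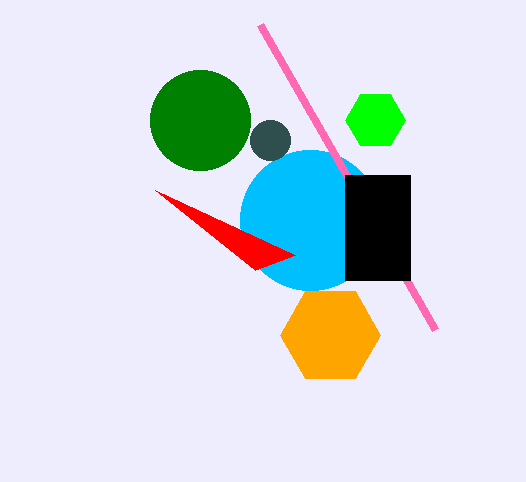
cx_1 = 375
cy_1 = 120
r_1 = 30
cx_2 = 310
cy_2 = 220
r_2 = 70
cx_3 = 270
r_3 = 20
cx_4 = 200
cy_4 = 120
r_4 = 50
cx_5 = 330
cy_5 = 335
r_5 = 50
x1_6 = 260
y1_6 = 25
x2_7 = 255
y2_7 = 270
x0_8 = 345
y0_8 = 175
x1_8 = 410
y1_8 = 280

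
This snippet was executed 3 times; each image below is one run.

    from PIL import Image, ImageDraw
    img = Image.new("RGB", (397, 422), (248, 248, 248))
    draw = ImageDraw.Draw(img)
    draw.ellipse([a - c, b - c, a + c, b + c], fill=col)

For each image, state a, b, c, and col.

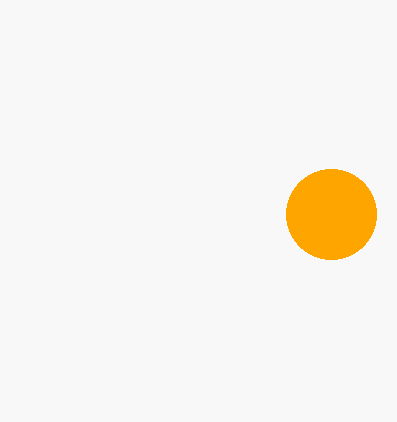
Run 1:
a = 331; b = 214; c = 45; col = 'orange'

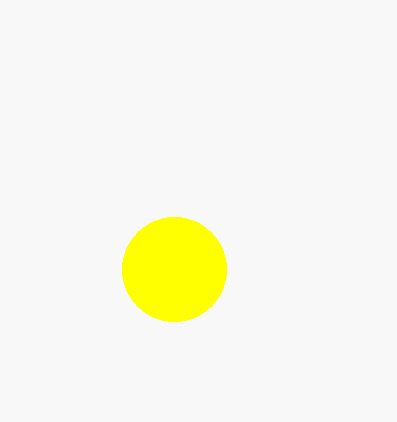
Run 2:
a = 174; b = 269; c = 52; col = 'yellow'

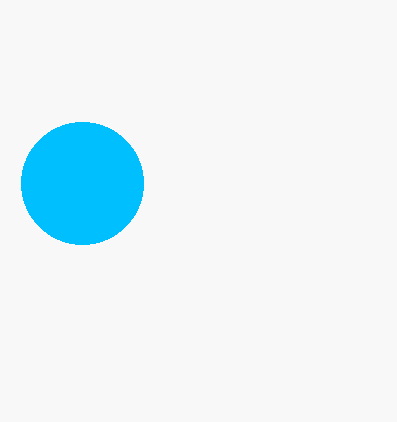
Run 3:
a = 82
b = 183
c = 61
col = 'deepskyblue'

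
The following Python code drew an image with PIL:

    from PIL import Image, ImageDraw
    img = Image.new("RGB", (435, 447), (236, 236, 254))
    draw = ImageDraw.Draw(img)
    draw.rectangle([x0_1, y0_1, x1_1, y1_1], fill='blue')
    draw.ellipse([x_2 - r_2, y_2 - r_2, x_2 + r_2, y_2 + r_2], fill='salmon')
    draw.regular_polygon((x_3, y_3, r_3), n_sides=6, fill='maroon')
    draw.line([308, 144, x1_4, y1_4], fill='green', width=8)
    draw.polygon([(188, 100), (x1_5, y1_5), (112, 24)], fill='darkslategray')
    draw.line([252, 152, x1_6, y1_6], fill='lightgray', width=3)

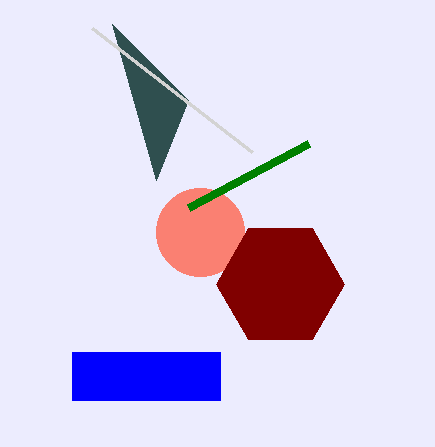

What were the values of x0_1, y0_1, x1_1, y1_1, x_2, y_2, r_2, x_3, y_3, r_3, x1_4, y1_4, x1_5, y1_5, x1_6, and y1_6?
x0_1 = 72, y0_1 = 352, x1_1 = 220, y1_1 = 400, x_2 = 200, y_2 = 232, r_2 = 44, x_3 = 280, y_3 = 284, r_3 = 64, x1_4 = 188, y1_4 = 208, x1_5 = 156, y1_5 = 180, x1_6 = 92, y1_6 = 28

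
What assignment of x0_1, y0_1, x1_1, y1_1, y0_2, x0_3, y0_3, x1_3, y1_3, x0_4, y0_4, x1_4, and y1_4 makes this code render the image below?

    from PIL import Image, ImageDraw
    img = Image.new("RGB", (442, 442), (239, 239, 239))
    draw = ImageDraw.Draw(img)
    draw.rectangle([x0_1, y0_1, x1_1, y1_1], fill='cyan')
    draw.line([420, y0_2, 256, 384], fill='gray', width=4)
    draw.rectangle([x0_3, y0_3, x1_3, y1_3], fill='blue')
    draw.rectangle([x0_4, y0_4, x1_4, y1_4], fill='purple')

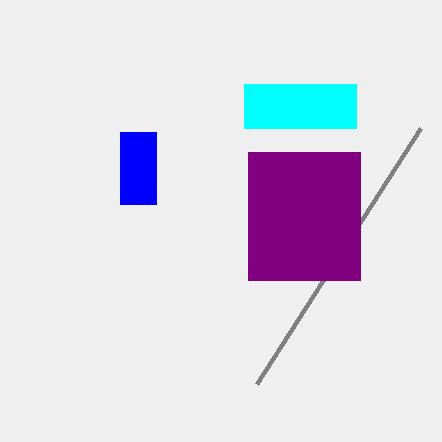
x0_1 = 244; y0_1 = 84; x1_1 = 356; y1_1 = 128; y0_2 = 128; x0_3 = 120; y0_3 = 132; x1_3 = 156; y1_3 = 204; x0_4 = 248; y0_4 = 152; x1_4 = 360; y1_4 = 280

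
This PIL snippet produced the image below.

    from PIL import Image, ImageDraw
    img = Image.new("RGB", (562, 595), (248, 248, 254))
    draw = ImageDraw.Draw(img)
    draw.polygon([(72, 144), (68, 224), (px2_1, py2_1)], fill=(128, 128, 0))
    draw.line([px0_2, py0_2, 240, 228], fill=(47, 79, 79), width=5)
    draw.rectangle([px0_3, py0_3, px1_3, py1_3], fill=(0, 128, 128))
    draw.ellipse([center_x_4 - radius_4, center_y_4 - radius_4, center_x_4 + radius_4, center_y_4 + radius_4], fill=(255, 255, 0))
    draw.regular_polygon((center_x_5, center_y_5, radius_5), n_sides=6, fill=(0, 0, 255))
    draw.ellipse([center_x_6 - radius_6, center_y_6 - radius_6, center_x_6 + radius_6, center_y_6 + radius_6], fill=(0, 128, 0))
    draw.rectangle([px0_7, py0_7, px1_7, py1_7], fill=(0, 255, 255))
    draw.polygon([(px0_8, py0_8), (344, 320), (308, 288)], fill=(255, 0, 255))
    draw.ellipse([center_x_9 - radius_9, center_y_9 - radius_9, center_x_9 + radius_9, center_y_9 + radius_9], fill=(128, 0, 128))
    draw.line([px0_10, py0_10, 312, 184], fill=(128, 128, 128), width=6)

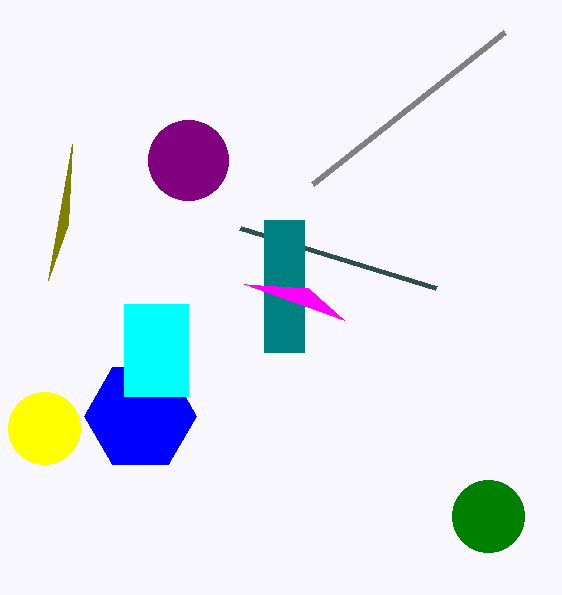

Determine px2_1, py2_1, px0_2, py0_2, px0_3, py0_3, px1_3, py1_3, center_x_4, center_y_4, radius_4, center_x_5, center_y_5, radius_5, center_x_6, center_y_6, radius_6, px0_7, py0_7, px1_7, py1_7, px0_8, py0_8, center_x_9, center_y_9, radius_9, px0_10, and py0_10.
px2_1 = 48, py2_1 = 280, px0_2 = 436, py0_2 = 288, px0_3 = 264, py0_3 = 220, px1_3 = 304, py1_3 = 352, center_x_4 = 44, center_y_4 = 428, radius_4 = 36, center_x_5 = 140, center_y_5 = 416, radius_5 = 56, center_x_6 = 488, center_y_6 = 516, radius_6 = 36, px0_7 = 124, py0_7 = 304, px1_7 = 188, py1_7 = 396, px0_8 = 244, py0_8 = 284, center_x_9 = 188, center_y_9 = 160, radius_9 = 40, px0_10 = 504, py0_10 = 32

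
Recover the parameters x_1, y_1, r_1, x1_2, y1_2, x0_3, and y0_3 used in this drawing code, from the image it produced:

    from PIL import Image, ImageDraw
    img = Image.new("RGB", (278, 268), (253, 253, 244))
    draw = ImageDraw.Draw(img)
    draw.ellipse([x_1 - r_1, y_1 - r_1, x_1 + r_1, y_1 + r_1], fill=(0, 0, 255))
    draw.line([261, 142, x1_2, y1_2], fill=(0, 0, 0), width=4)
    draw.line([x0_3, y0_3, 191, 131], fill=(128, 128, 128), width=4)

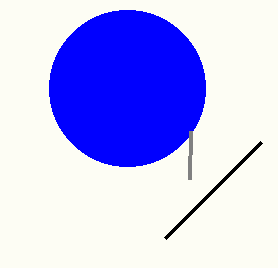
x_1 = 127
y_1 = 88
r_1 = 78
x1_2 = 165
y1_2 = 238
x0_3 = 190
y0_3 = 179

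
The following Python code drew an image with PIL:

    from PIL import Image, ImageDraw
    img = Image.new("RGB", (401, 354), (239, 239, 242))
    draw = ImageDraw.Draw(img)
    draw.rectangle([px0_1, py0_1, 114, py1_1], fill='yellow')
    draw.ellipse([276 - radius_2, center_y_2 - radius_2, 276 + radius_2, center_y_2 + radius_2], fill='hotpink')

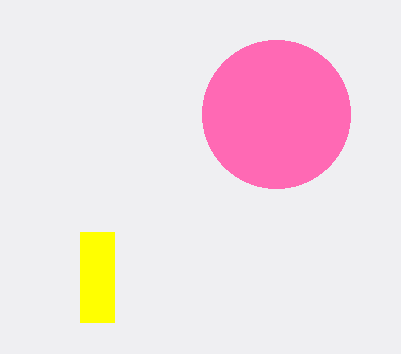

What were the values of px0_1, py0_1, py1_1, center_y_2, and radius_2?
px0_1 = 80, py0_1 = 232, py1_1 = 322, center_y_2 = 114, radius_2 = 74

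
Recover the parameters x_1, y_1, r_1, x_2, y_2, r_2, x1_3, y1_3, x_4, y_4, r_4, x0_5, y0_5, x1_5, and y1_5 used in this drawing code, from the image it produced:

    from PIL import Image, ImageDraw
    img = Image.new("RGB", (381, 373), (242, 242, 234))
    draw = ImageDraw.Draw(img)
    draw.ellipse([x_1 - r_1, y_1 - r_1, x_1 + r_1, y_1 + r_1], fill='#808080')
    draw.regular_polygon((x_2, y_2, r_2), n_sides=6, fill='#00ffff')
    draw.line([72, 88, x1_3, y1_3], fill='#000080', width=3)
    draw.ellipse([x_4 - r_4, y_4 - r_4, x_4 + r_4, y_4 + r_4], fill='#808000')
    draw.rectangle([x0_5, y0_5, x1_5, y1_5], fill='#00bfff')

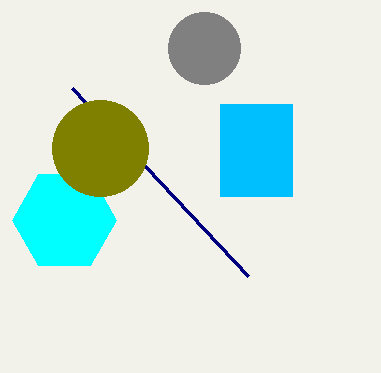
x_1 = 204
y_1 = 48
r_1 = 36
x_2 = 64
y_2 = 220
r_2 = 52
x1_3 = 248
y1_3 = 276
x_4 = 100
y_4 = 148
r_4 = 48
x0_5 = 220
y0_5 = 104
x1_5 = 292
y1_5 = 196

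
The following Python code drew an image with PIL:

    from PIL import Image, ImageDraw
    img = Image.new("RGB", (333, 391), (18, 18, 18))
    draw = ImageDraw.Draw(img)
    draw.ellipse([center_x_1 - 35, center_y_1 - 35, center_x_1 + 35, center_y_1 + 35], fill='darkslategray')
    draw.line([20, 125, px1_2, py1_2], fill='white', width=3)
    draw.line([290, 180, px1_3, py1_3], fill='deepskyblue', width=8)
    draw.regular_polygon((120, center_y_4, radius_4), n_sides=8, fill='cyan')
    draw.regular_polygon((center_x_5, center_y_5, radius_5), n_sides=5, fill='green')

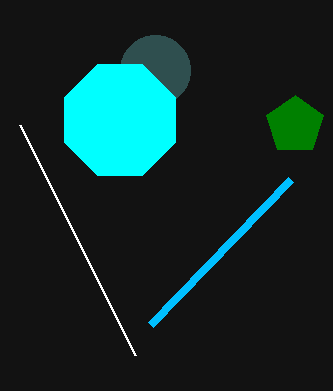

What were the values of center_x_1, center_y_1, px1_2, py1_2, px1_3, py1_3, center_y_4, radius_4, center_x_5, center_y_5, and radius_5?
center_x_1 = 155, center_y_1 = 70, px1_2 = 135, py1_2 = 355, px1_3 = 150, py1_3 = 325, center_y_4 = 120, radius_4 = 60, center_x_5 = 295, center_y_5 = 125, radius_5 = 30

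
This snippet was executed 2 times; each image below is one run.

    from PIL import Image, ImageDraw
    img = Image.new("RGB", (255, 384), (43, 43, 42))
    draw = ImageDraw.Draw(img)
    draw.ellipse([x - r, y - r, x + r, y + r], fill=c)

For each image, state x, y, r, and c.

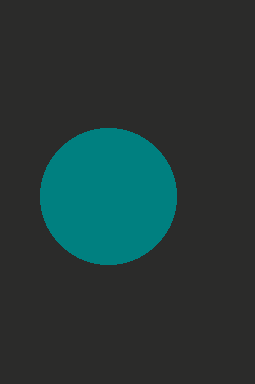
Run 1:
x = 108; y = 196; r = 68; c = 'teal'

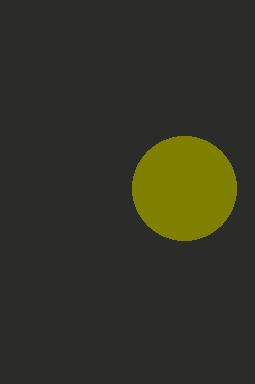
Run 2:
x = 184; y = 188; r = 52; c = 'olive'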